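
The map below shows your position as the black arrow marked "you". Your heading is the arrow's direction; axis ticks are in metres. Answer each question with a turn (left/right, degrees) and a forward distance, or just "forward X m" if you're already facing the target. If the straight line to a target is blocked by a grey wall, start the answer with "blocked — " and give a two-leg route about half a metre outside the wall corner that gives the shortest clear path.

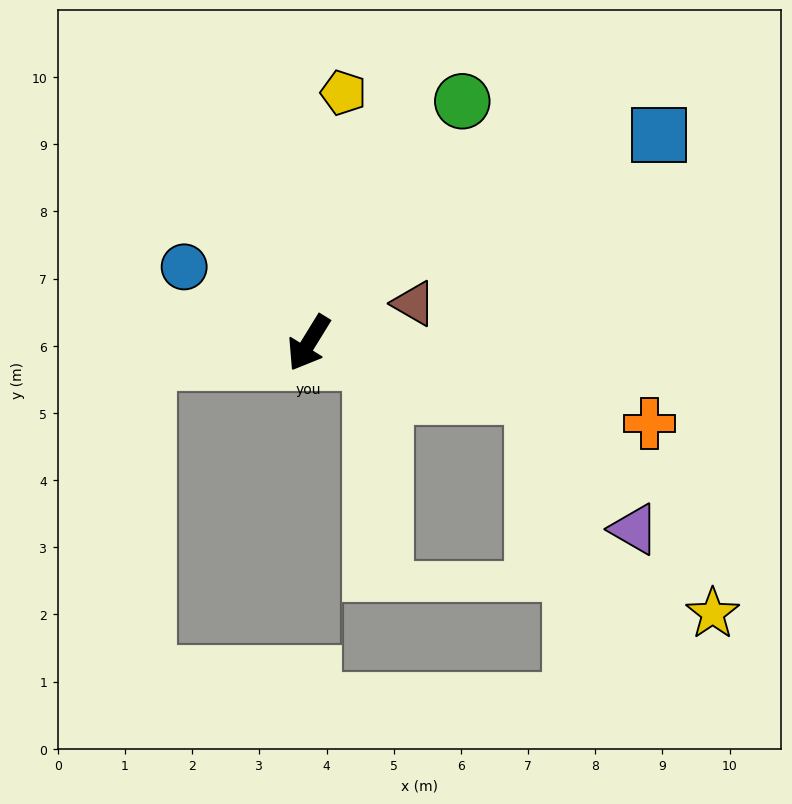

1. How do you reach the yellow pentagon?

turn right 156°, forward 3.8 m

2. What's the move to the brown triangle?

turn left 142°, forward 1.7 m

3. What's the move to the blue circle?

turn right 90°, forward 2.2 m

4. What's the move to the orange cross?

turn left 108°, forward 5.2 m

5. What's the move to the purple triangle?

blocked — turn left 108°, forward 3.4 m, then turn right 39°, forward 2.5 m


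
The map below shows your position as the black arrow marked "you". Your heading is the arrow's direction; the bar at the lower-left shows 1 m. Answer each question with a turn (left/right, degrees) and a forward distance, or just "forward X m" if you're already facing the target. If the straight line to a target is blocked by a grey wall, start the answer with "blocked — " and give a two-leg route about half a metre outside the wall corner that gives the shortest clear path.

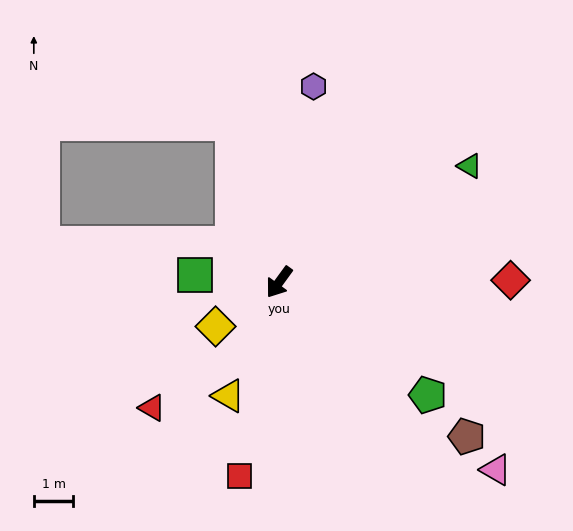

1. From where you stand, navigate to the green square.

turn right 59°, forward 2.1 m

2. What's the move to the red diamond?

turn left 127°, forward 5.8 m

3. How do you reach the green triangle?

turn left 157°, forward 5.6 m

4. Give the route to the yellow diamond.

turn right 19°, forward 2.0 m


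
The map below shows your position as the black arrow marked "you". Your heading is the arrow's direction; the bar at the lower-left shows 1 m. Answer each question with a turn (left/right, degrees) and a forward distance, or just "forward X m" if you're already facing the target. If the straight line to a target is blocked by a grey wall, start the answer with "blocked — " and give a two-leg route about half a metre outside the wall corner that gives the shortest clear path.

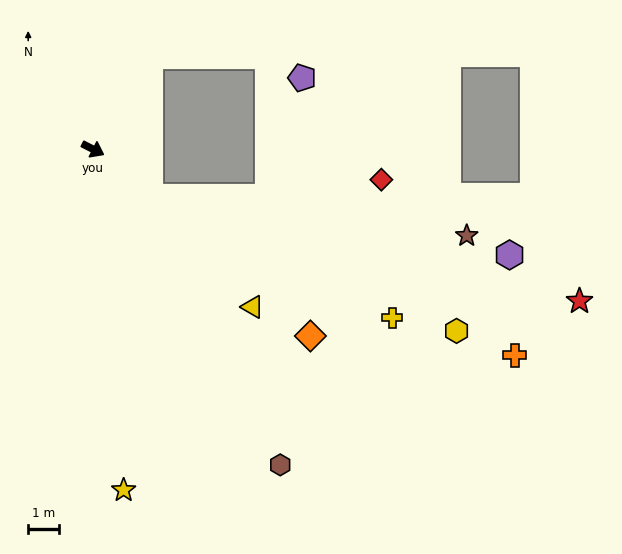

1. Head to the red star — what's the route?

blocked — turn right 13°, forward 2.4 m, then turn left 26°, forward 14.3 m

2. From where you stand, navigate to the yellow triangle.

turn right 18°, forward 7.3 m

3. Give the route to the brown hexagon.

turn right 32°, forward 11.9 m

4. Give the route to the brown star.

blocked — turn right 13°, forward 2.4 m, then turn left 33°, forward 10.3 m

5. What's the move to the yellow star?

turn right 58°, forward 11.1 m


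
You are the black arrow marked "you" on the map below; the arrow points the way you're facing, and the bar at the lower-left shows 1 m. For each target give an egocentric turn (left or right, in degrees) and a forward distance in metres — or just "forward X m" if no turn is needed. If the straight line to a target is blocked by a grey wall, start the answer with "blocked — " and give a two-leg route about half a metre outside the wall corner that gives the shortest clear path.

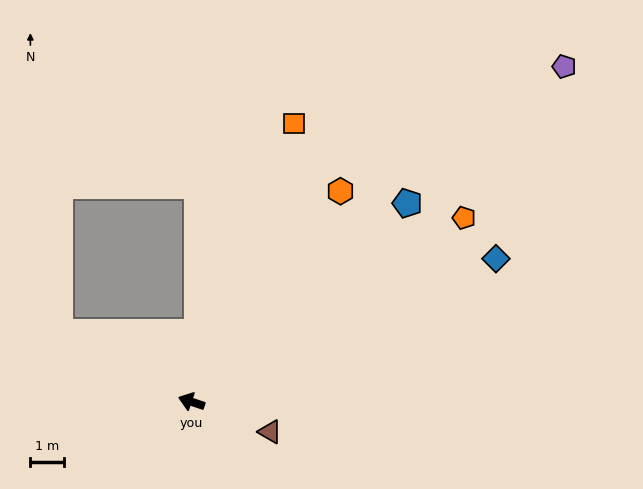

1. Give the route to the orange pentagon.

turn right 127°, forward 9.7 m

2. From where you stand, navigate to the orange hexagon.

turn right 107°, forward 7.6 m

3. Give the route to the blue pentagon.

turn right 119°, forward 8.7 m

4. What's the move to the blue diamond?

turn right 136°, forward 9.9 m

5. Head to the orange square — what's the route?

turn right 92°, forward 8.8 m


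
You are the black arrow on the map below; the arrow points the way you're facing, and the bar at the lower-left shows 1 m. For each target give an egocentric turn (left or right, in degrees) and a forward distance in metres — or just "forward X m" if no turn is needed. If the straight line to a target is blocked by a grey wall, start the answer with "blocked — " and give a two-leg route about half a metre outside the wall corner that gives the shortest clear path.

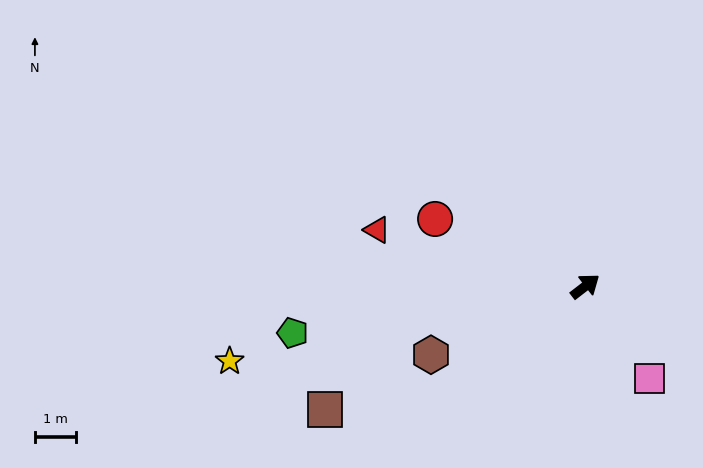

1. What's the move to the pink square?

turn right 93°, forward 2.7 m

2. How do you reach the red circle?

turn left 118°, forward 4.0 m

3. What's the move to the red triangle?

turn left 127°, forward 5.3 m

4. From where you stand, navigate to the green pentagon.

turn left 151°, forward 7.2 m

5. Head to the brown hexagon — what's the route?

turn left 166°, forward 4.1 m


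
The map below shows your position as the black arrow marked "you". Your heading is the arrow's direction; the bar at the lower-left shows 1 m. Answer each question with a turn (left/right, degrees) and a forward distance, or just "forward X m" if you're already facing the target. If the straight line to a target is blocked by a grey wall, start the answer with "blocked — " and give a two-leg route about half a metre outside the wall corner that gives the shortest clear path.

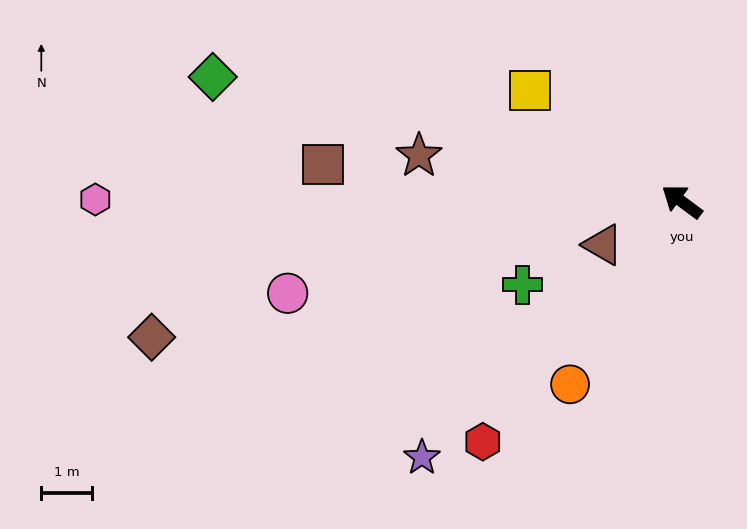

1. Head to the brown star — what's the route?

turn left 27°, forward 5.2 m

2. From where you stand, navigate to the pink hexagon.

turn left 36°, forward 11.5 m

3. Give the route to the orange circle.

turn left 95°, forward 4.2 m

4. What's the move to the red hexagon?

turn left 87°, forward 6.1 m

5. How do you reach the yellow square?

forward 3.7 m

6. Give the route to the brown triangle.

turn left 65°, forward 1.8 m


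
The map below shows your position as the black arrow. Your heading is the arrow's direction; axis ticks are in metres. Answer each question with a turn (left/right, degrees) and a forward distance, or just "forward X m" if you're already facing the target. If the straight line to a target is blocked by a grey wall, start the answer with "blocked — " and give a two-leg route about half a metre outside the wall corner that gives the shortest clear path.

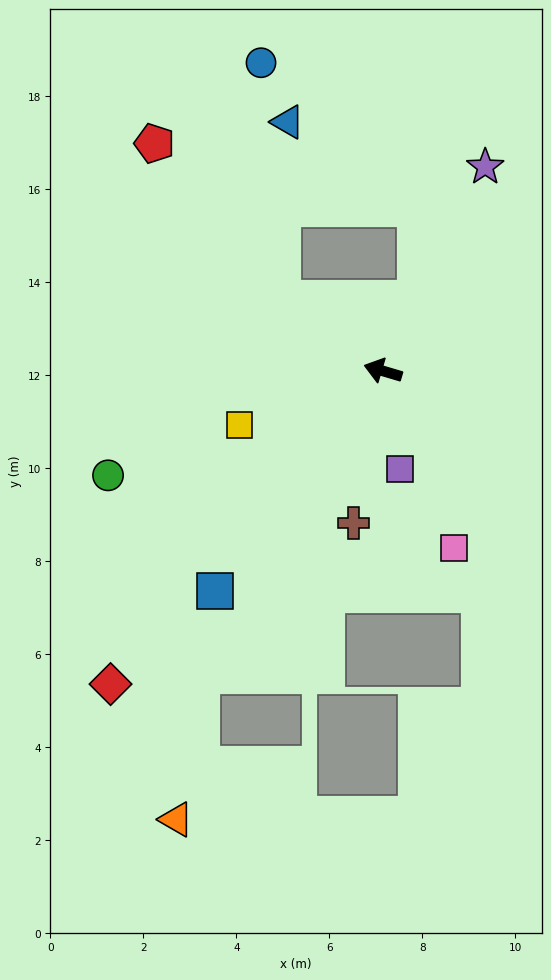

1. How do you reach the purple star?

turn right 100°, forward 4.9 m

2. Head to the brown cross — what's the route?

turn left 96°, forward 3.3 m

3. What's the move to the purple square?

turn left 116°, forward 2.1 m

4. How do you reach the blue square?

turn left 69°, forward 6.0 m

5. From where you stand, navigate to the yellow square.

turn left 37°, forward 3.3 m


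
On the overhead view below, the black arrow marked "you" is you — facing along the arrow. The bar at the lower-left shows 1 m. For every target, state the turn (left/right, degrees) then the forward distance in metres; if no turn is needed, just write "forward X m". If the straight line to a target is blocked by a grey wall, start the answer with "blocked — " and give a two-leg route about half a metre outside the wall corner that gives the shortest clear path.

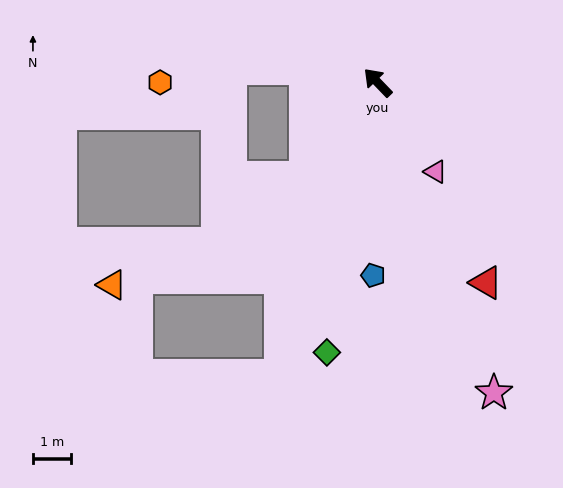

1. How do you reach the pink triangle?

turn left 169°, forward 2.8 m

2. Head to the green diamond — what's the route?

turn left 125°, forward 7.2 m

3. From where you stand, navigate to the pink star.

turn left 157°, forward 8.7 m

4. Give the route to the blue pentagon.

turn left 135°, forward 5.1 m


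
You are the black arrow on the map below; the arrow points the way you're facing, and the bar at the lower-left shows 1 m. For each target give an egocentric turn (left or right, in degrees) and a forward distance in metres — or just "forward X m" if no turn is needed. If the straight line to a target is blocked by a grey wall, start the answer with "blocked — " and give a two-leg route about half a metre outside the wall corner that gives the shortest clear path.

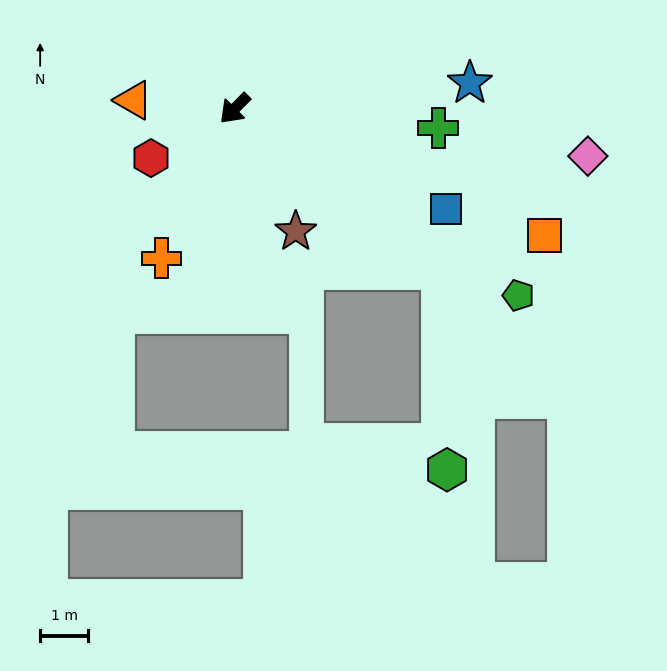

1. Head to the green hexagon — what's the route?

blocked — turn left 97°, forward 5.4 m, then turn right 51°, forward 4.1 m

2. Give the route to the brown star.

turn left 71°, forward 2.8 m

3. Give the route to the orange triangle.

turn right 50°, forward 2.1 m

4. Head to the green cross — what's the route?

turn left 129°, forward 4.2 m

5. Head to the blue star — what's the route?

turn left 141°, forward 4.9 m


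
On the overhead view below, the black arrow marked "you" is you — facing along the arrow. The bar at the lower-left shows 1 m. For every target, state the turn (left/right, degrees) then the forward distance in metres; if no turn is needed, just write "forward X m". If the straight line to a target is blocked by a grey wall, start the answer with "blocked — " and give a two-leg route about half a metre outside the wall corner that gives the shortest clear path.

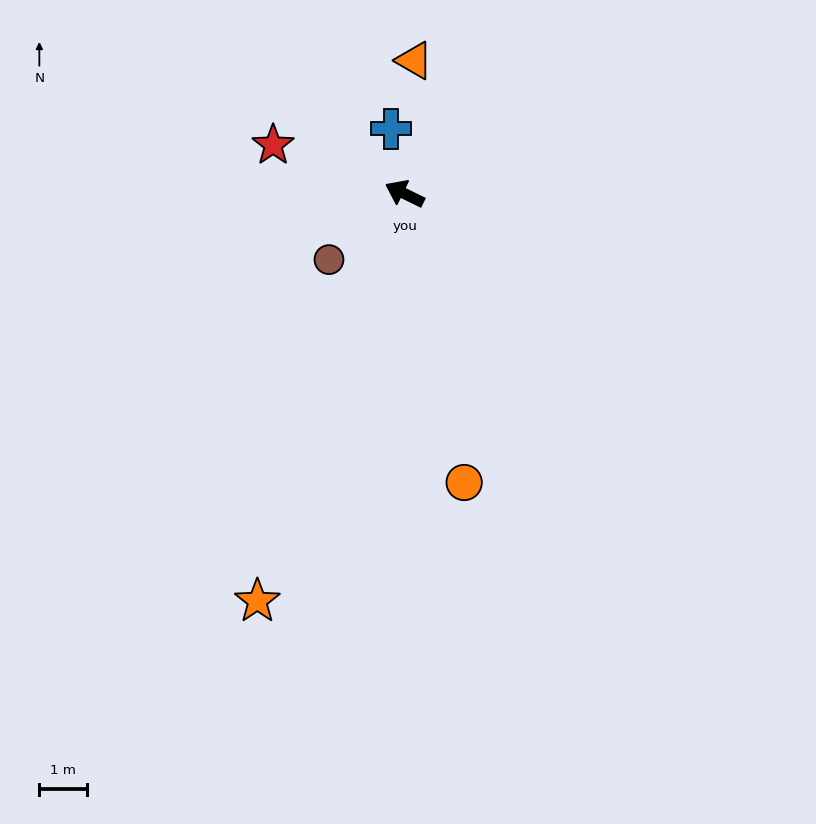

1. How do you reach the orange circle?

turn left 128°, forward 6.2 m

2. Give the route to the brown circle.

turn left 67°, forward 2.1 m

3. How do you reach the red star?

turn left 6°, forward 2.9 m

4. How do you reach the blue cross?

turn right 52°, forward 1.4 m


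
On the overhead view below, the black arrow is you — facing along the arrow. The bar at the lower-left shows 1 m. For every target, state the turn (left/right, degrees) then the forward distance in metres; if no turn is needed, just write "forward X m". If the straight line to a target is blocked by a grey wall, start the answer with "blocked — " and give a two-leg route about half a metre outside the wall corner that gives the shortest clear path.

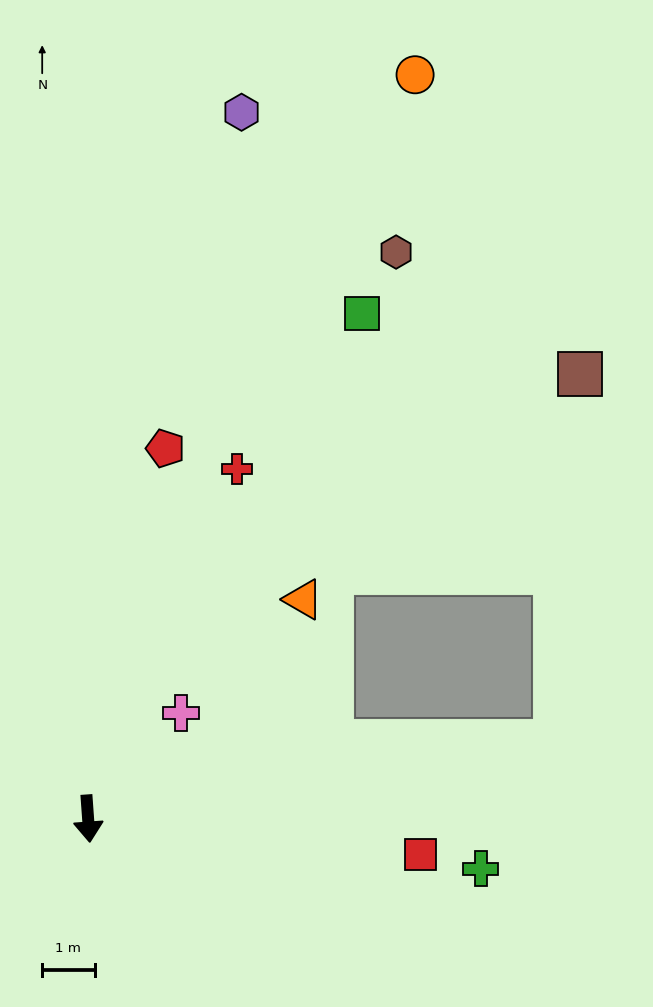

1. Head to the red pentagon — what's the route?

turn left 164°, forward 7.2 m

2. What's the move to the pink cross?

turn left 135°, forward 2.7 m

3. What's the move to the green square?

turn left 147°, forward 11.0 m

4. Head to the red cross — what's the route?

turn left 153°, forward 7.3 m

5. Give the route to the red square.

turn left 80°, forward 6.4 m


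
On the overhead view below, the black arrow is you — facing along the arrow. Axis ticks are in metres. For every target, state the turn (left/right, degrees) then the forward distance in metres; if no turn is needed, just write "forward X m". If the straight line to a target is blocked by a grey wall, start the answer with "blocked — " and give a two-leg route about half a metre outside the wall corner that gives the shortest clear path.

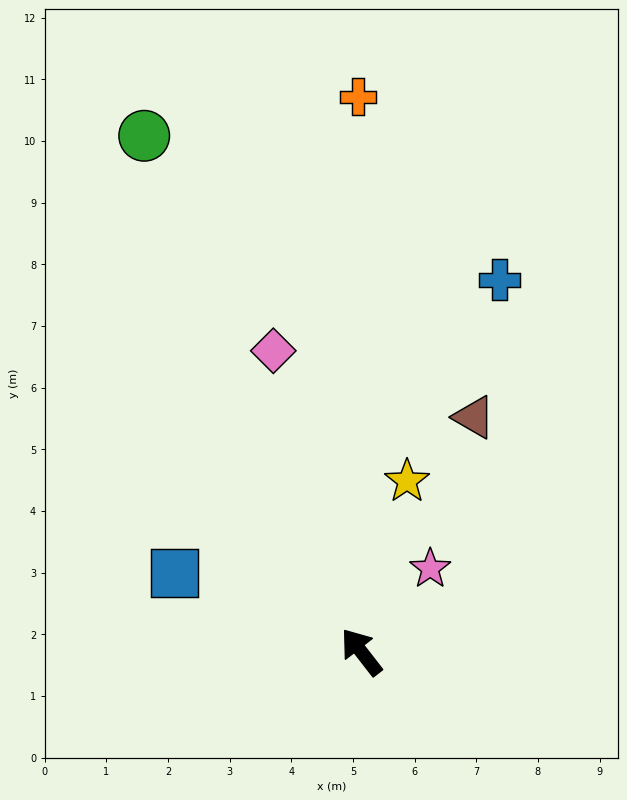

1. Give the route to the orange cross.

turn right 37°, forward 9.0 m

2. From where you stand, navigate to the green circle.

turn right 15°, forward 9.1 m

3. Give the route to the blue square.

turn left 29°, forward 3.3 m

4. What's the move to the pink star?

turn right 77°, forward 1.8 m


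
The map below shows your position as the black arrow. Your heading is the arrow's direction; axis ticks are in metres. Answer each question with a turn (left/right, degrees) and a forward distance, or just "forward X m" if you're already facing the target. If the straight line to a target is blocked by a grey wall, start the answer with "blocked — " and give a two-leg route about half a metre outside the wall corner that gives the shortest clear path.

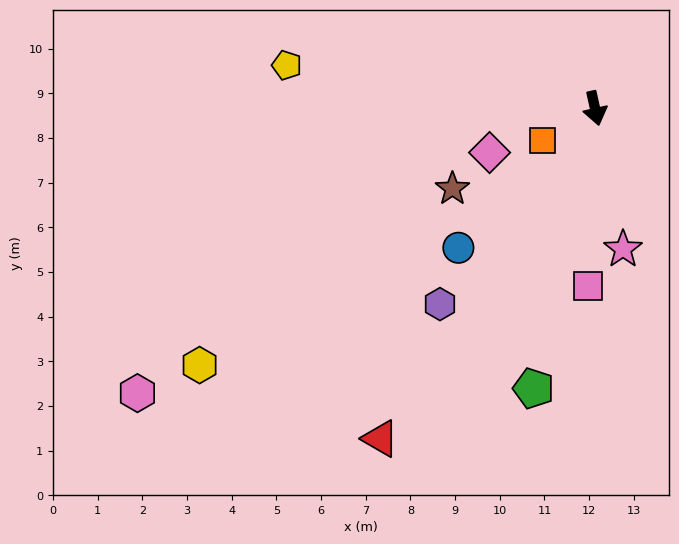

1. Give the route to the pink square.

turn right 15°, forward 4.0 m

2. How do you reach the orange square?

turn right 71°, forward 1.4 m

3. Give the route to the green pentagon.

turn right 25°, forward 6.4 m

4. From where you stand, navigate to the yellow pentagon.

turn right 110°, forward 7.0 m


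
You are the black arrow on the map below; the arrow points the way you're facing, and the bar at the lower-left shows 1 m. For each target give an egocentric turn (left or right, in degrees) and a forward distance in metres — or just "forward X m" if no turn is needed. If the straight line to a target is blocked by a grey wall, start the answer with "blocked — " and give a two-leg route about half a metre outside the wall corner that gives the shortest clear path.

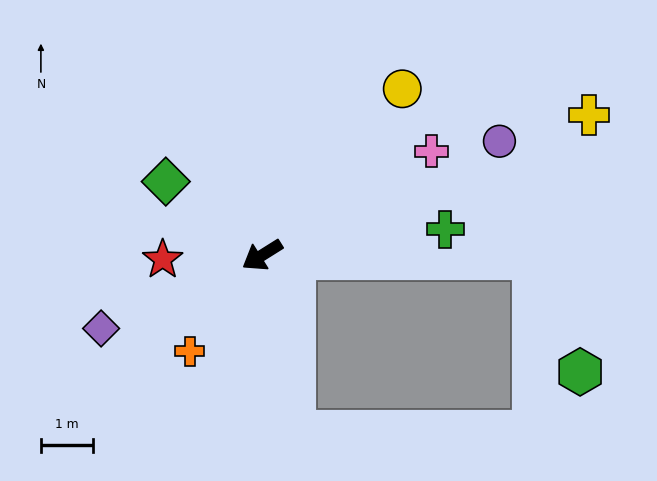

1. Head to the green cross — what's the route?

turn left 156°, forward 3.6 m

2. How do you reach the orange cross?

turn left 21°, forward 2.3 m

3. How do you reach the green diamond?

turn right 69°, forward 2.3 m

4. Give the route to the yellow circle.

turn right 162°, forward 4.2 m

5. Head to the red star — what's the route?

turn right 30°, forward 1.9 m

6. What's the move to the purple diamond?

turn right 8°, forward 3.4 m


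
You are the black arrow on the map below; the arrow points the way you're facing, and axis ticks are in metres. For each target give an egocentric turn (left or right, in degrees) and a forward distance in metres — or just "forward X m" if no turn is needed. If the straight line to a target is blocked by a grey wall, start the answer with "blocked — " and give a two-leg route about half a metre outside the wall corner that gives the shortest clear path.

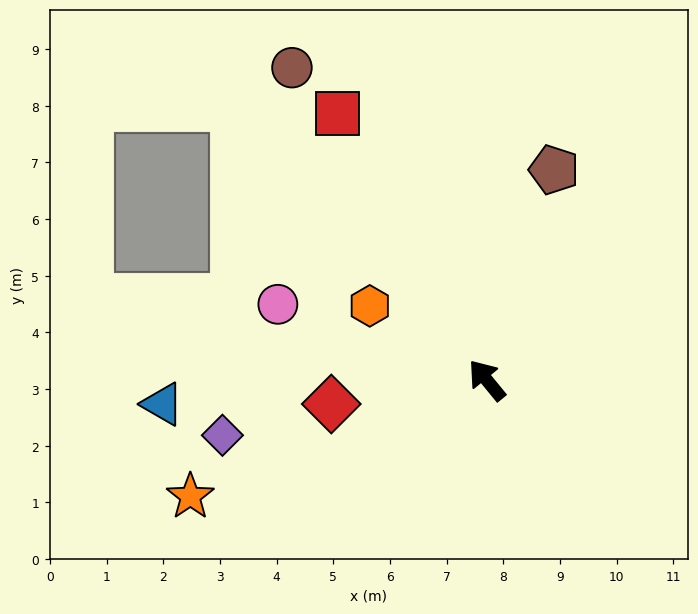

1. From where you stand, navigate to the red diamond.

turn left 59°, forward 2.8 m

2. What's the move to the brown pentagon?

turn right 57°, forward 3.9 m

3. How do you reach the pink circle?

turn left 31°, forward 3.9 m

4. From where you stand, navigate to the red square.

turn right 10°, forward 5.4 m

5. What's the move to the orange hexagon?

turn left 18°, forward 2.4 m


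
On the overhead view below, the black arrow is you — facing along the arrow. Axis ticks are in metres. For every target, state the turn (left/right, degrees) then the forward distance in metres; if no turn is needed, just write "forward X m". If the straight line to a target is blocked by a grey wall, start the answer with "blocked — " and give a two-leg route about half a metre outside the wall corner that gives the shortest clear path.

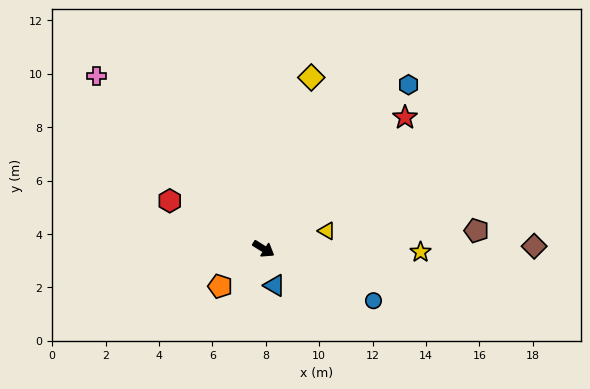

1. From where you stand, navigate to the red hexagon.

turn right 175°, forward 3.9 m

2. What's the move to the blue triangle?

turn right 41°, forward 1.4 m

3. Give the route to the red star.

turn left 75°, forward 7.2 m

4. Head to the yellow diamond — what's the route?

turn left 106°, forward 6.7 m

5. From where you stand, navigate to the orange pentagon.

turn right 107°, forward 2.1 m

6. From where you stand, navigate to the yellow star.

turn left 31°, forward 5.9 m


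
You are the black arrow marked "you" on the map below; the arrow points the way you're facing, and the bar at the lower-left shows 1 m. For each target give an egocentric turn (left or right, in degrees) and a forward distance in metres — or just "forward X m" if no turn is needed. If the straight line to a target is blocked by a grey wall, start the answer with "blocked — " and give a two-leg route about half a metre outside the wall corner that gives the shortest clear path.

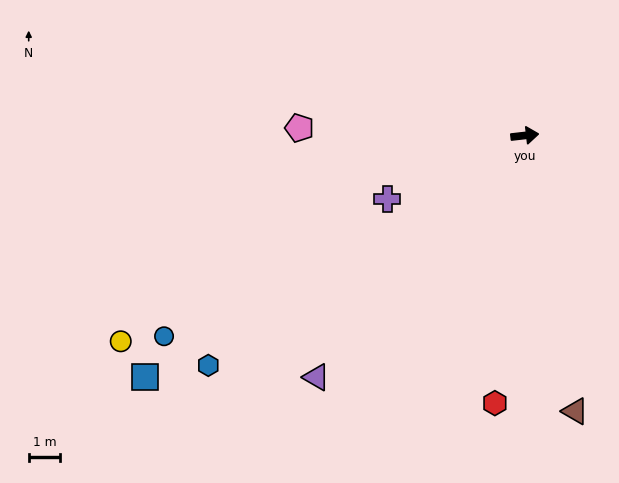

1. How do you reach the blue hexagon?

turn right 150°, forward 12.4 m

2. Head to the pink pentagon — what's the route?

turn left 172°, forward 7.1 m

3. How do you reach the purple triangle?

turn right 137°, forward 10.1 m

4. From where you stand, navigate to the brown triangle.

turn right 86°, forward 8.9 m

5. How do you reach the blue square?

turn right 154°, forward 14.3 m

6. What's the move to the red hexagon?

turn right 103°, forward 8.5 m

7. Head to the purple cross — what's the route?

turn right 162°, forward 4.8 m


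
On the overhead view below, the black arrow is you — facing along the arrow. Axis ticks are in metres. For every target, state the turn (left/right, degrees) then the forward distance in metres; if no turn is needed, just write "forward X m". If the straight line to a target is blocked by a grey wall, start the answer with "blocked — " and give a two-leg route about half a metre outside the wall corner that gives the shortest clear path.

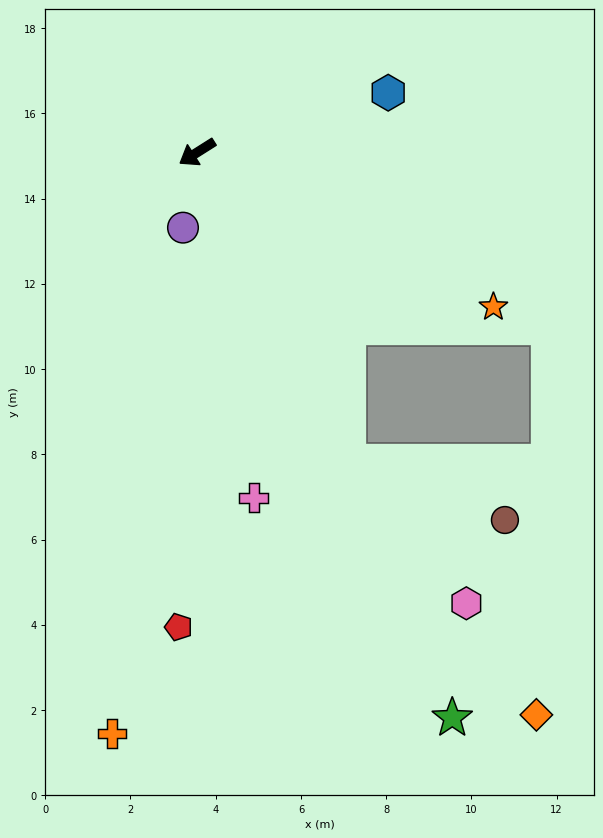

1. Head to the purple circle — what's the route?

turn left 47°, forward 1.8 m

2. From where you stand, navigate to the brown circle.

blocked — turn left 84°, forward 8.1 m, then turn left 44°, forward 3.9 m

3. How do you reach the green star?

turn left 82°, forward 14.6 m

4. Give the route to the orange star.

turn left 120°, forward 7.8 m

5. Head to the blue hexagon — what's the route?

turn left 165°, forward 4.7 m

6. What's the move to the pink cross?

turn left 67°, forward 8.2 m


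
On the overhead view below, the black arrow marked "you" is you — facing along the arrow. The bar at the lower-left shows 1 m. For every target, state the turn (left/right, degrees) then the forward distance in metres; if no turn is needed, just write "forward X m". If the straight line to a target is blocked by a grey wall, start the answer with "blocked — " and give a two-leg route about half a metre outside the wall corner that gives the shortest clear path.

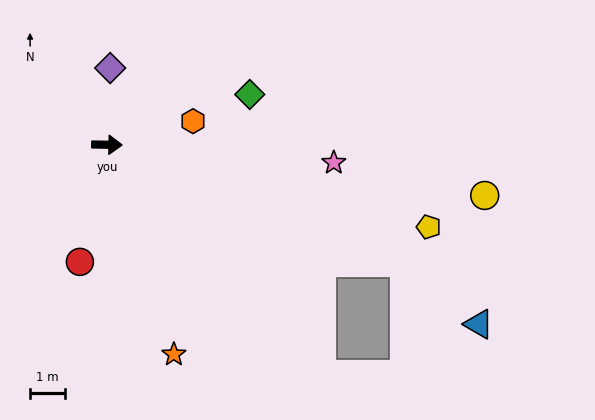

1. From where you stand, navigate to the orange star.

turn right 71°, forward 6.4 m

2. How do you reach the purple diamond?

turn left 89°, forward 2.2 m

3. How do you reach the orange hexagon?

turn left 16°, forward 2.6 m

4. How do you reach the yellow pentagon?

turn right 13°, forward 9.6 m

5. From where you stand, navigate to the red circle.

turn right 102°, forward 3.5 m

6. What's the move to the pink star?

turn right 3°, forward 6.6 m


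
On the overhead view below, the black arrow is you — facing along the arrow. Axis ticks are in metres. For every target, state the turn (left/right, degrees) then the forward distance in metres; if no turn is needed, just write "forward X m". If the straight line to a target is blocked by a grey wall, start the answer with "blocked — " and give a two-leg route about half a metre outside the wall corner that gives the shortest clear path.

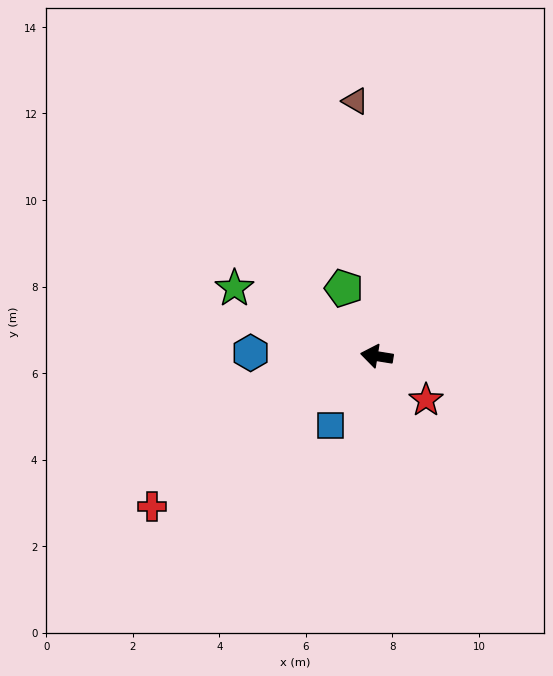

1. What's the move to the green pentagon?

turn right 55°, forward 1.7 m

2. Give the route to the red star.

turn left 147°, forward 1.5 m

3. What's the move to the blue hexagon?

turn left 8°, forward 2.9 m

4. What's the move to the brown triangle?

turn right 76°, forward 5.9 m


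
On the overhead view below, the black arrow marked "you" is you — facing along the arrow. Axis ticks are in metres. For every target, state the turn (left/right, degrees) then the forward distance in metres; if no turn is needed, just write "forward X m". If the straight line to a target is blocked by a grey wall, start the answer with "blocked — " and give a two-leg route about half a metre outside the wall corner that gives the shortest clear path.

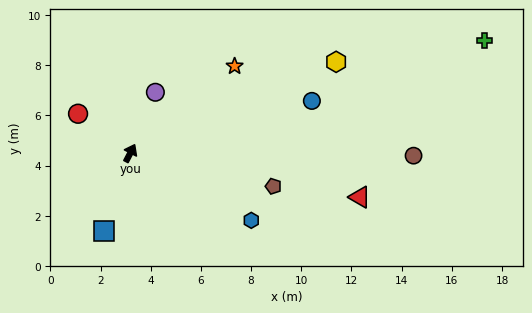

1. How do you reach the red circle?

turn left 80°, forward 2.6 m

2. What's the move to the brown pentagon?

turn right 76°, forward 5.9 m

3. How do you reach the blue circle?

turn right 47°, forward 7.5 m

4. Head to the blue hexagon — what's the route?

turn right 92°, forward 5.5 m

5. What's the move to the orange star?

turn right 23°, forward 5.4 m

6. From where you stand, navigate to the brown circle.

turn right 63°, forward 11.3 m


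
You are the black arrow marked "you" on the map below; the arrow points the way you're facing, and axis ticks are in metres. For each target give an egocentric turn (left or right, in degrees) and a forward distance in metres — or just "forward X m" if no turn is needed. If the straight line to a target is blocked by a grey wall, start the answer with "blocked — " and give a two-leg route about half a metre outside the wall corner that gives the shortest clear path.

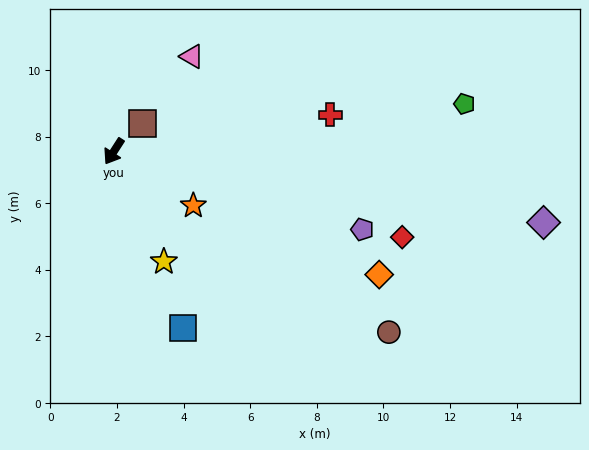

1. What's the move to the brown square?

turn left 167°, forward 1.2 m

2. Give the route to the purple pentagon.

turn left 105°, forward 7.8 m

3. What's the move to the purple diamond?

turn left 113°, forward 13.1 m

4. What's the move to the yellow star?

turn left 57°, forward 3.6 m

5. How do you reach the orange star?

turn left 88°, forward 2.9 m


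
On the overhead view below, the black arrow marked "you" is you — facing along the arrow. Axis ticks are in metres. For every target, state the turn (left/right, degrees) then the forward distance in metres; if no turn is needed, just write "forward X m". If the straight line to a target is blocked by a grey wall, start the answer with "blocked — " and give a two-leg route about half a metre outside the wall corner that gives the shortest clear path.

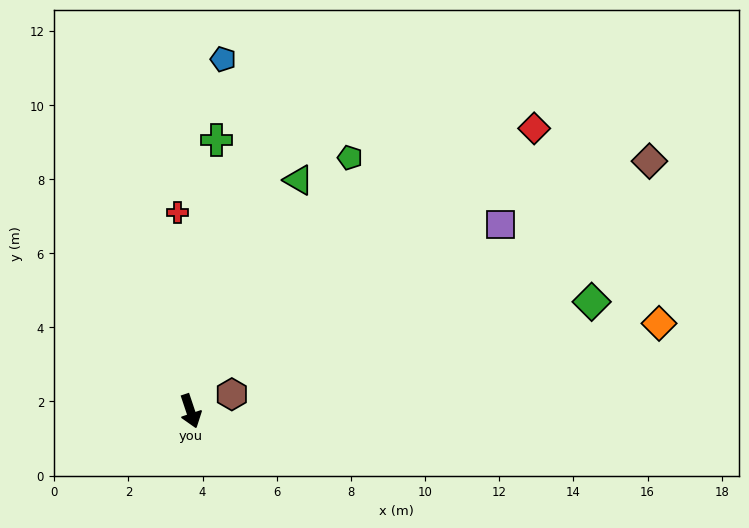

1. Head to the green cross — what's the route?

turn left 156°, forward 7.3 m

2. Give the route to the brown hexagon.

turn left 94°, forward 1.2 m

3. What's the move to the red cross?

turn left 165°, forward 5.4 m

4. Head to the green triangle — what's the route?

turn left 136°, forward 6.9 m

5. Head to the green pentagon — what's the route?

turn left 129°, forward 8.1 m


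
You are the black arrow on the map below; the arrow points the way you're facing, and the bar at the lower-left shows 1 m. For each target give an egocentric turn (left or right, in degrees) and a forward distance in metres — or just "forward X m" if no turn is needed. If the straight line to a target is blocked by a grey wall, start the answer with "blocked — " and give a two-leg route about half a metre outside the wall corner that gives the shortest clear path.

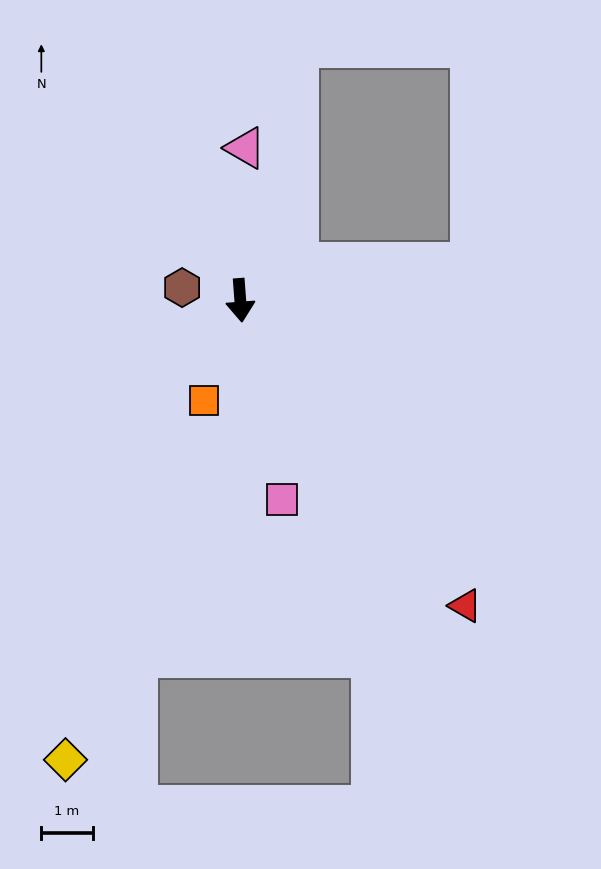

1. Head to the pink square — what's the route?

turn left 7°, forward 3.9 m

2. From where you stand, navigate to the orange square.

turn right 24°, forward 2.1 m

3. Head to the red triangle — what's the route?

turn left 32°, forward 7.4 m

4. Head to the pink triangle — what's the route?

turn left 174°, forward 3.0 m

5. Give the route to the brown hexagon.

turn right 107°, forward 1.2 m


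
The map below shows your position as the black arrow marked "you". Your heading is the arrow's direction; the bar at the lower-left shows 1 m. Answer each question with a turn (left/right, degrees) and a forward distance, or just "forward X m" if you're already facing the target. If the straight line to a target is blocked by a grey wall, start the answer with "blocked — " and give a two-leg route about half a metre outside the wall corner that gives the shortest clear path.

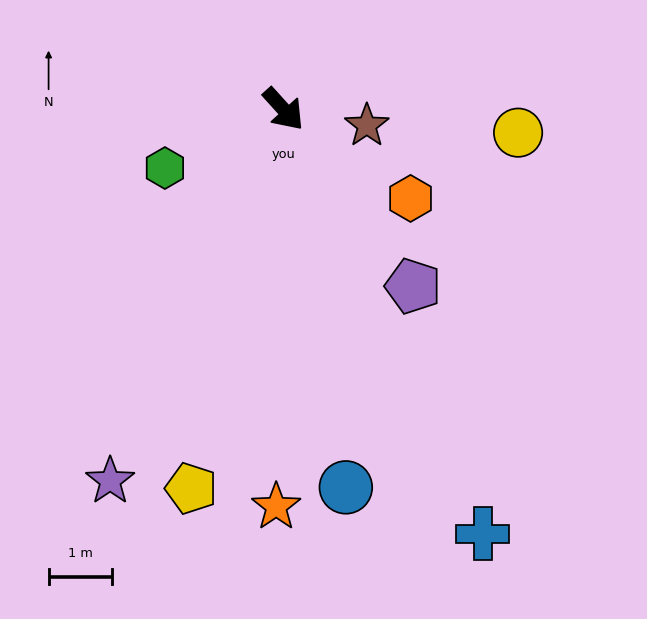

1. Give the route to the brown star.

turn left 37°, forward 1.3 m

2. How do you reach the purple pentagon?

turn right 6°, forward 3.4 m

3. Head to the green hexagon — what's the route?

turn right 106°, forward 2.1 m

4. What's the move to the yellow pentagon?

turn right 56°, forward 6.1 m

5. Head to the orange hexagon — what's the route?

turn left 13°, forward 2.4 m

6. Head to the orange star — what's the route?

turn right 43°, forward 6.2 m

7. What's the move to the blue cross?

turn right 17°, forward 7.4 m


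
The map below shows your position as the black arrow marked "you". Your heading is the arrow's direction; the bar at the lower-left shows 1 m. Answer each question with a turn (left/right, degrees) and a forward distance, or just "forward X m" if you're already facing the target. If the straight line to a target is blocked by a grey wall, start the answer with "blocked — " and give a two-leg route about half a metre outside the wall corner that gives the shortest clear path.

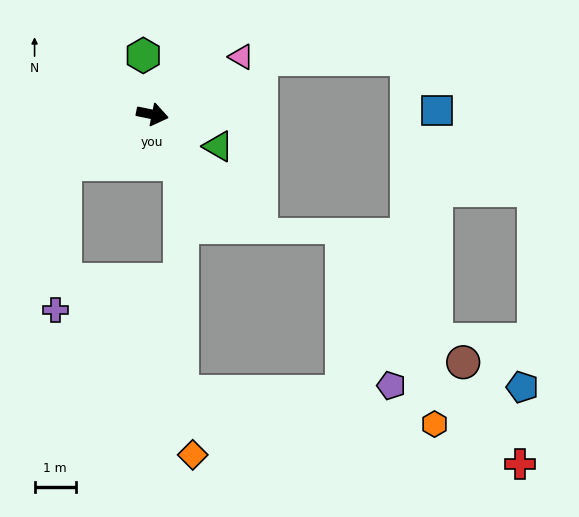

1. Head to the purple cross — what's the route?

blocked — turn right 139°, forward 2.4 m, then turn left 57°, forward 3.6 m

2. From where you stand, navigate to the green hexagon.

turn left 110°, forward 1.4 m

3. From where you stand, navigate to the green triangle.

turn right 14°, forward 1.8 m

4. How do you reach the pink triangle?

turn left 44°, forward 2.6 m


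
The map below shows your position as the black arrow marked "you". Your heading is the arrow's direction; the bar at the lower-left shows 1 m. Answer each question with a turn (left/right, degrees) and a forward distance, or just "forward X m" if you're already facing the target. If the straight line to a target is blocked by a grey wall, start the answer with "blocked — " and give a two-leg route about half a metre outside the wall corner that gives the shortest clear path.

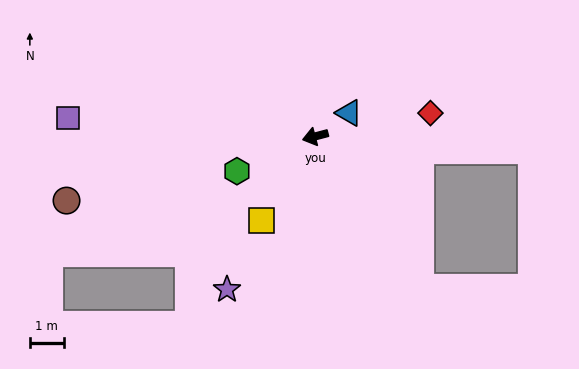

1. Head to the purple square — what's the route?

turn right 19°, forward 7.3 m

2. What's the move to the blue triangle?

turn right 160°, forward 1.2 m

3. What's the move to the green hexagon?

turn left 9°, forward 2.5 m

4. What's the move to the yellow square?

turn left 43°, forward 2.9 m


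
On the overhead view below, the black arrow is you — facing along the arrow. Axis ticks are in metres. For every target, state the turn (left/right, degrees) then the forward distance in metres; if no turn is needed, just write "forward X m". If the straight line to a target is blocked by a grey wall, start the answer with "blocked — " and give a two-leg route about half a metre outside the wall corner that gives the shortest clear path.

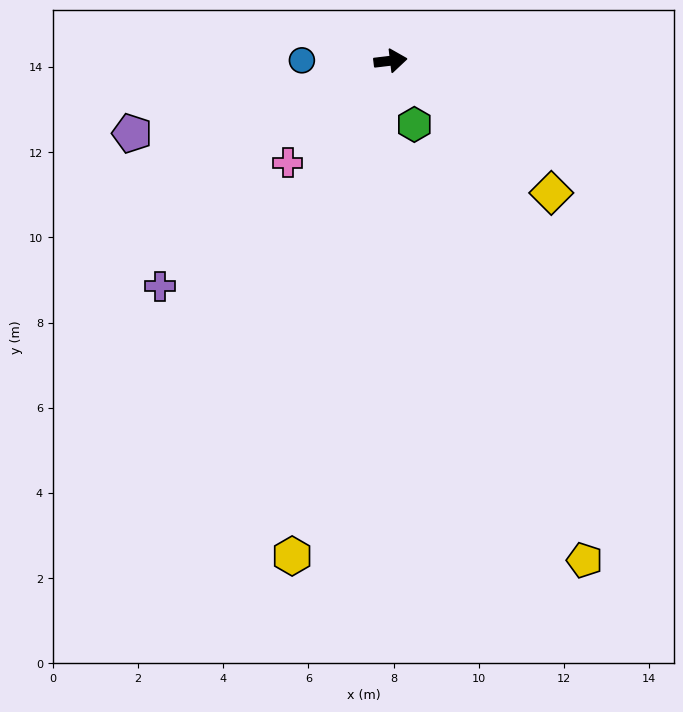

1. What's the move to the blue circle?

turn left 173°, forward 2.1 m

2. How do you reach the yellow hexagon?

turn right 108°, forward 11.9 m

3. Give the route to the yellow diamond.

turn right 46°, forward 4.9 m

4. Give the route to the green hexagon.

turn right 76°, forward 1.6 m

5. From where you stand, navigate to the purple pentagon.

turn right 171°, forward 6.3 m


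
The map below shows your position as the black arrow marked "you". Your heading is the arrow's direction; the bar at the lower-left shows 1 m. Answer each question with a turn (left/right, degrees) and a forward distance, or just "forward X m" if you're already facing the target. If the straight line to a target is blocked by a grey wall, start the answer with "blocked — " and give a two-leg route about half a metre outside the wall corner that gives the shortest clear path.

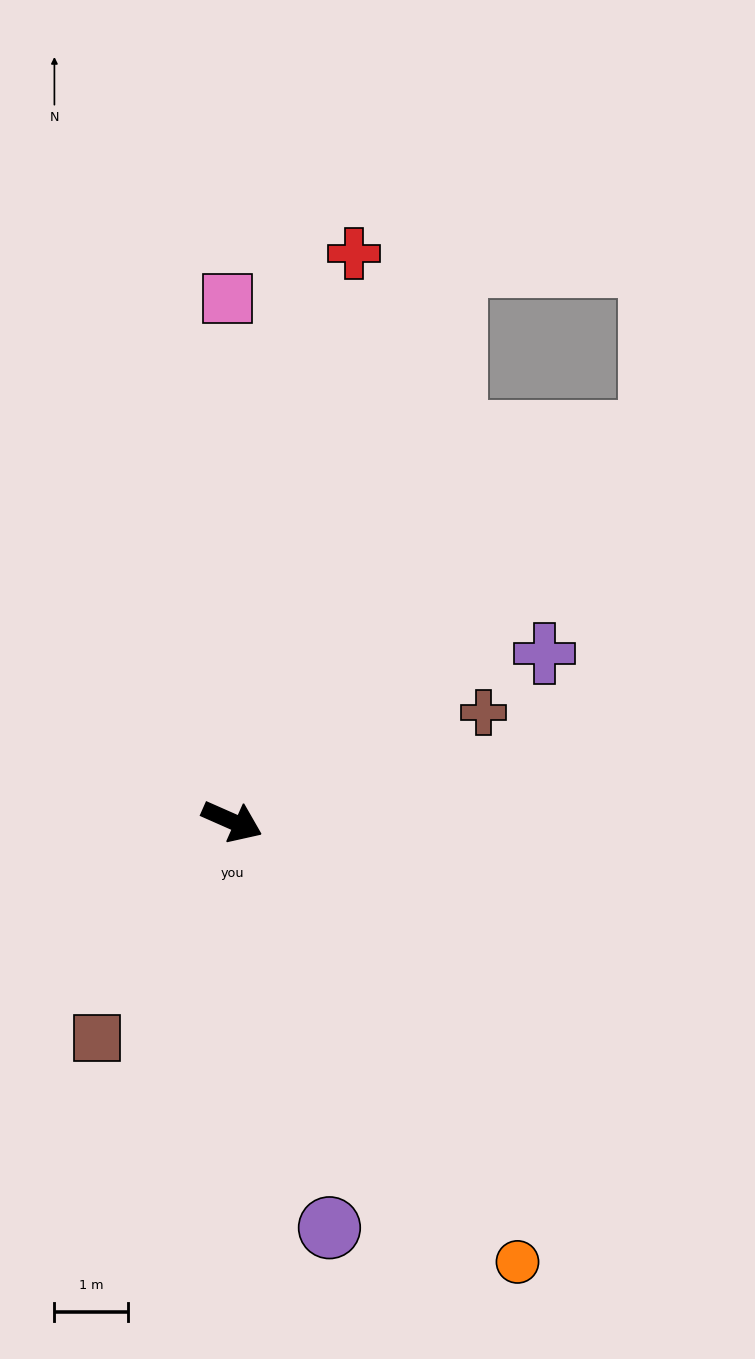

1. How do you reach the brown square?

turn right 98°, forward 3.5 m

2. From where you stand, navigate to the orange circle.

turn right 33°, forward 7.1 m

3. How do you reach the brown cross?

turn left 47°, forward 3.7 m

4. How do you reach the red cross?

turn left 102°, forward 7.9 m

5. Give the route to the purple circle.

turn right 53°, forward 5.7 m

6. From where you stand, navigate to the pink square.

turn left 114°, forward 7.1 m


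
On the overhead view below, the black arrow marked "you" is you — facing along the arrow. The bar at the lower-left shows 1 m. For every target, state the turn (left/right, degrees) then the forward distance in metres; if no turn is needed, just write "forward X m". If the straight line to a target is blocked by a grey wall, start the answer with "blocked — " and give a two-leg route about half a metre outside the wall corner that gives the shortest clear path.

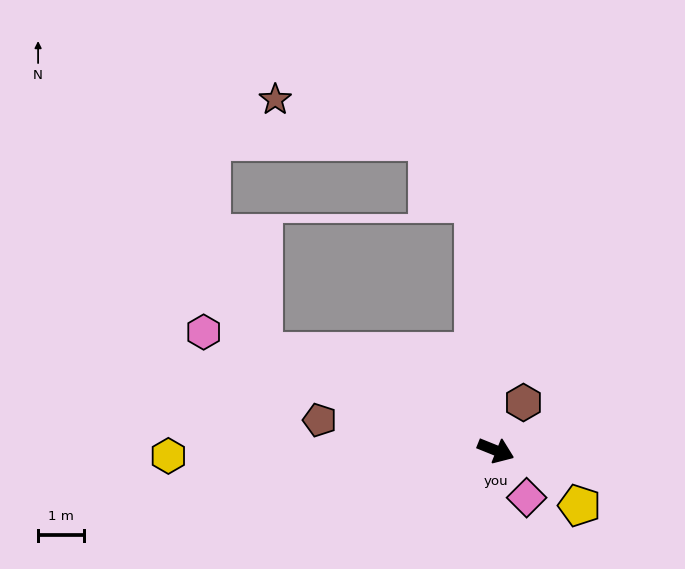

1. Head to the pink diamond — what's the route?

turn right 35°, forward 1.2 m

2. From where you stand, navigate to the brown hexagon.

turn left 82°, forward 1.2 m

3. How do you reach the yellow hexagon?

turn right 157°, forward 7.2 m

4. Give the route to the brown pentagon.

turn right 168°, forward 3.9 m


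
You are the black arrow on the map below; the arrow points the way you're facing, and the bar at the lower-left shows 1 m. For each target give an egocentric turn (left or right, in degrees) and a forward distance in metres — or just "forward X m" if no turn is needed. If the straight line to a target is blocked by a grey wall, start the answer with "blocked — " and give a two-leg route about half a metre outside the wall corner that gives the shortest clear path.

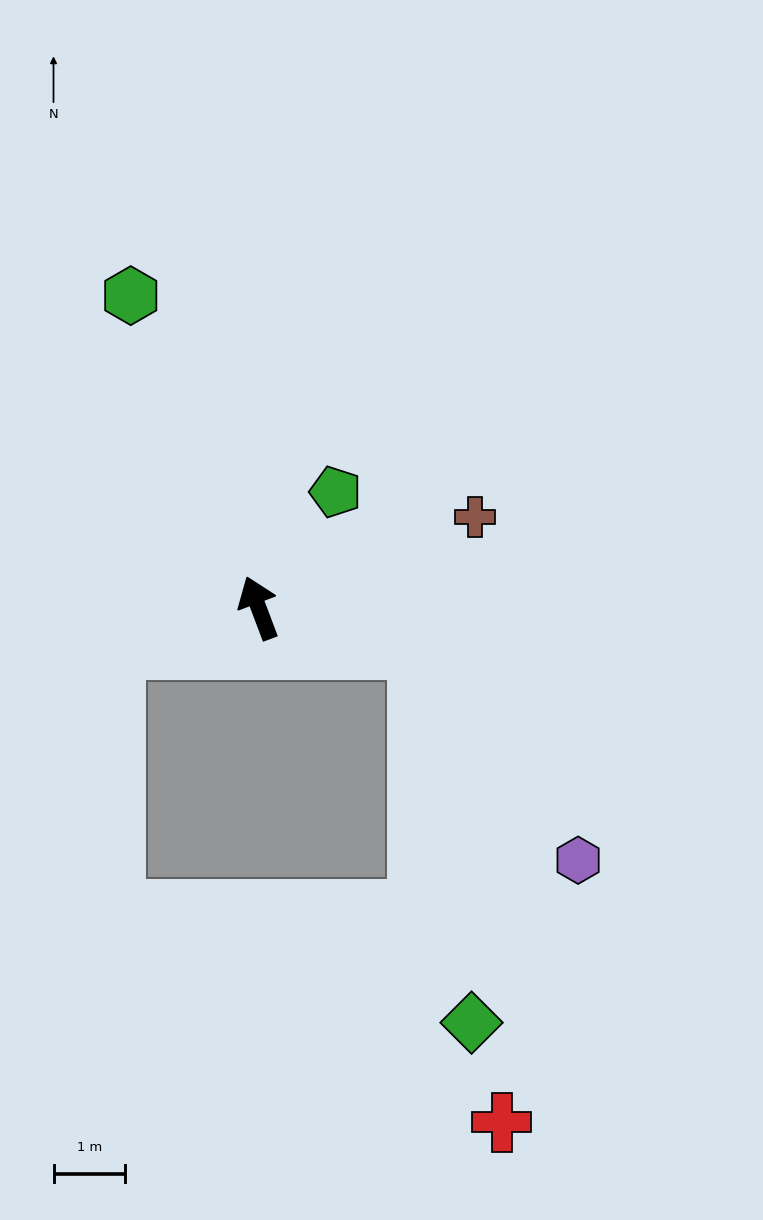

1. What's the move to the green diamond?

blocked — turn right 125°, forward 2.3 m, then turn right 68°, forward 5.3 m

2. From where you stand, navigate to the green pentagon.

turn right 54°, forward 1.9 m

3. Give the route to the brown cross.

turn right 88°, forward 3.3 m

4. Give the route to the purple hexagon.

blocked — turn right 125°, forward 2.3 m, then turn right 39°, forward 3.7 m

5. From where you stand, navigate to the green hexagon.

forward 4.7 m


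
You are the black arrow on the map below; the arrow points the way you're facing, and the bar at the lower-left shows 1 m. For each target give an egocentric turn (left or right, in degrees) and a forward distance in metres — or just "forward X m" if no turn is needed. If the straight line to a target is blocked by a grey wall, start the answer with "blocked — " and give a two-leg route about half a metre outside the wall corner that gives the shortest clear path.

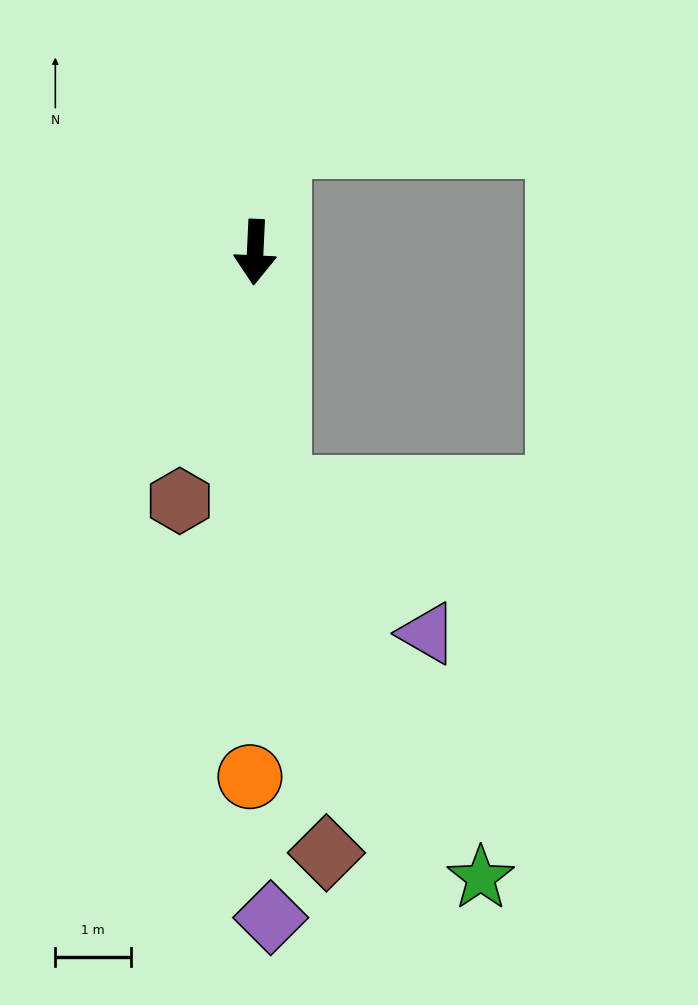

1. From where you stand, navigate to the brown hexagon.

turn right 14°, forward 3.4 m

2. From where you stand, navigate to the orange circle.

turn left 2°, forward 6.9 m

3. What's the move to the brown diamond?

turn left 9°, forward 8.0 m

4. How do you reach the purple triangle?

blocked — turn left 9°, forward 3.1 m, then turn left 39°, forward 2.7 m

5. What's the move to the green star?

blocked — turn left 9°, forward 3.1 m, then turn left 21°, forward 5.8 m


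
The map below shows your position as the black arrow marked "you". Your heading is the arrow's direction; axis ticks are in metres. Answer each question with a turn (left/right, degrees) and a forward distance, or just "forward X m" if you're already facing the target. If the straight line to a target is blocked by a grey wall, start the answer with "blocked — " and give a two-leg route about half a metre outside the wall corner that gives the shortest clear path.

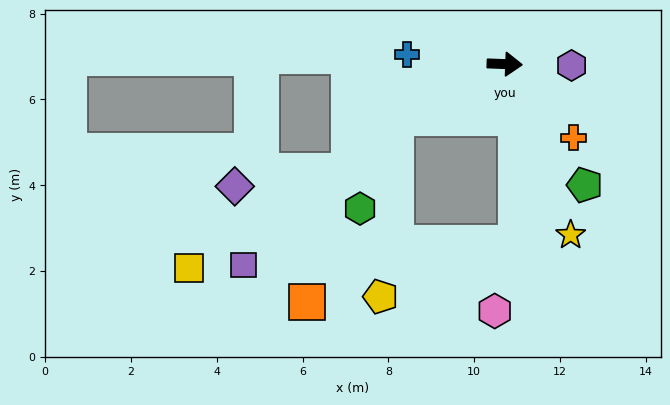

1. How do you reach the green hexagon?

blocked — turn right 152°, forward 2.8 m, then turn left 43°, forward 2.3 m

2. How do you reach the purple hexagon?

forward 1.6 m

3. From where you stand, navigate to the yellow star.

turn right 67°, forward 4.3 m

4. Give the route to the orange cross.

turn right 45°, forward 2.4 m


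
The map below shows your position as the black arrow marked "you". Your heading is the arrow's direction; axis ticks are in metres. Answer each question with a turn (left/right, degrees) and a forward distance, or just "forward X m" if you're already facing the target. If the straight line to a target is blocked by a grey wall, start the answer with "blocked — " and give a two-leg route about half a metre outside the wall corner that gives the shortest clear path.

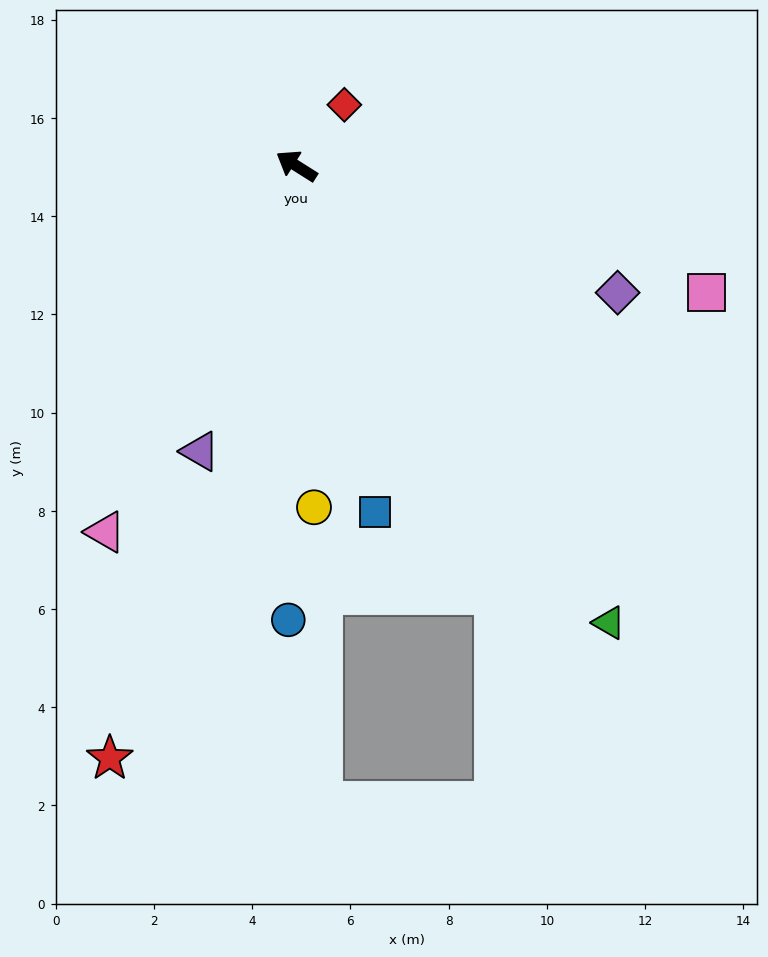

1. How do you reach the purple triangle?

turn left 104°, forward 6.1 m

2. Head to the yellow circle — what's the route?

turn left 125°, forward 7.0 m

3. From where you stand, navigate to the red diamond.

turn right 96°, forward 1.6 m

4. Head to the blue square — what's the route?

turn left 135°, forward 7.2 m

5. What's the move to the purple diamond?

turn right 169°, forward 7.0 m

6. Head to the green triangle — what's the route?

turn left 157°, forward 11.3 m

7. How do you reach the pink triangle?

turn left 95°, forward 8.4 m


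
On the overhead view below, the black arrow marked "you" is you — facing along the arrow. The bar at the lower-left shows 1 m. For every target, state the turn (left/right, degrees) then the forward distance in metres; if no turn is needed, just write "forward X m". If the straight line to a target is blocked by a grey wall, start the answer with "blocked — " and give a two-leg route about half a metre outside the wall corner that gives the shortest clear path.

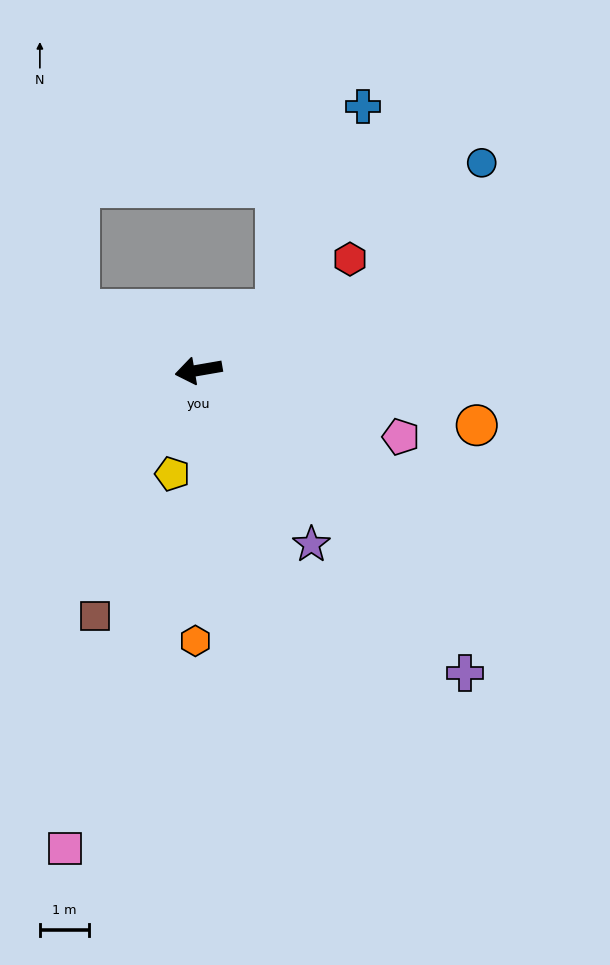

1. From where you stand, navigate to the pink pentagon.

turn left 152°, forward 4.3 m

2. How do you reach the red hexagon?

turn right 154°, forward 3.8 m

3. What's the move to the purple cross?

turn left 122°, forward 8.2 m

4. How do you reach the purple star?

turn left 113°, forward 4.2 m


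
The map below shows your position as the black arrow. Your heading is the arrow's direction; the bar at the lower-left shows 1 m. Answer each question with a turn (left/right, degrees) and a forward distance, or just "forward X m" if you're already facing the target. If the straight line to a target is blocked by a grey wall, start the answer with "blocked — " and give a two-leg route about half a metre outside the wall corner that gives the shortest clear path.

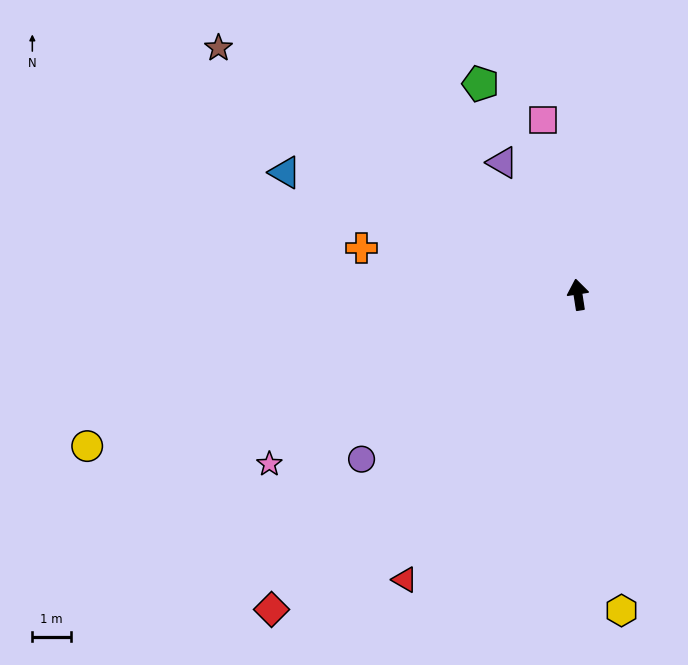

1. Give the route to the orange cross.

turn left 69°, forward 5.8 m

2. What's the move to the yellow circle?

turn left 98°, forward 13.4 m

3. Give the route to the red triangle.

turn left 140°, forward 8.7 m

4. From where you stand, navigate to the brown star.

turn left 47°, forward 11.4 m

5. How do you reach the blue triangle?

turn left 59°, forward 8.3 m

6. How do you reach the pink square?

turn left 2°, forward 4.6 m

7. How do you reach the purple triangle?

turn left 21°, forward 4.0 m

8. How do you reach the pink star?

turn left 110°, forward 9.2 m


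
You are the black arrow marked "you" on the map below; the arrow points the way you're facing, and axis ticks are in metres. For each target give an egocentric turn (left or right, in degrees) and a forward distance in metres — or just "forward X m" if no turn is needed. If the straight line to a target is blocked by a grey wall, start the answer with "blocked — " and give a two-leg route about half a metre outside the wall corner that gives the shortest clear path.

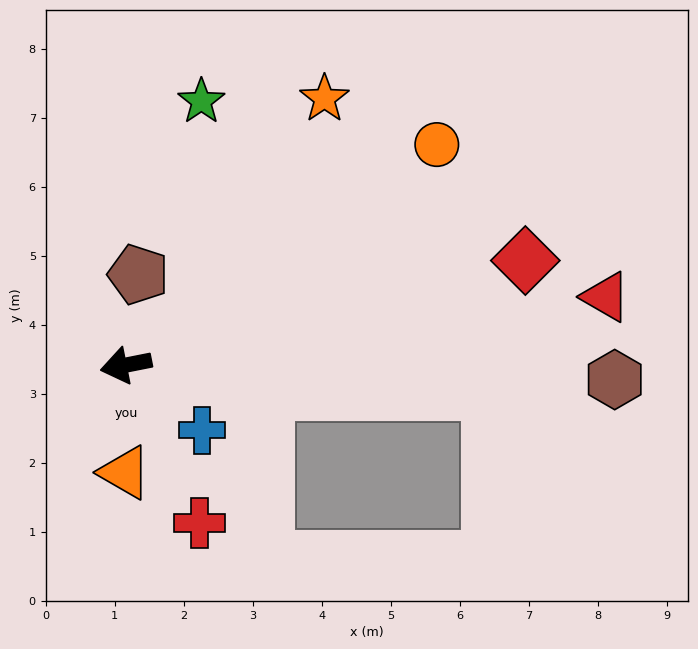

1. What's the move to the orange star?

turn right 138°, forward 4.8 m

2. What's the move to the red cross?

turn left 104°, forward 2.5 m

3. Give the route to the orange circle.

turn right 156°, forward 5.5 m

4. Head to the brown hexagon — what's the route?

turn left 167°, forward 7.1 m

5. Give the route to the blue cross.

turn left 128°, forward 1.5 m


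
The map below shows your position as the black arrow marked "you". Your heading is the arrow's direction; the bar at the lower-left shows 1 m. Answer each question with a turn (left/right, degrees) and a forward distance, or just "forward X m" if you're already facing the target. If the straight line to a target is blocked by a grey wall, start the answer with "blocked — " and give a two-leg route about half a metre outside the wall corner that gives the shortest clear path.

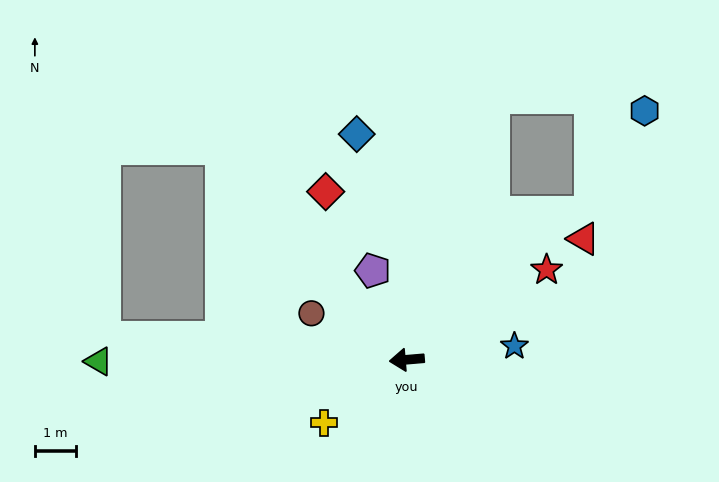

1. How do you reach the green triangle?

turn right 5°, forward 7.5 m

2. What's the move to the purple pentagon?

turn right 74°, forward 2.3 m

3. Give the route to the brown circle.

turn right 31°, forward 2.6 m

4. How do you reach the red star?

turn right 152°, forward 4.0 m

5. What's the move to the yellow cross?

turn left 32°, forward 2.5 m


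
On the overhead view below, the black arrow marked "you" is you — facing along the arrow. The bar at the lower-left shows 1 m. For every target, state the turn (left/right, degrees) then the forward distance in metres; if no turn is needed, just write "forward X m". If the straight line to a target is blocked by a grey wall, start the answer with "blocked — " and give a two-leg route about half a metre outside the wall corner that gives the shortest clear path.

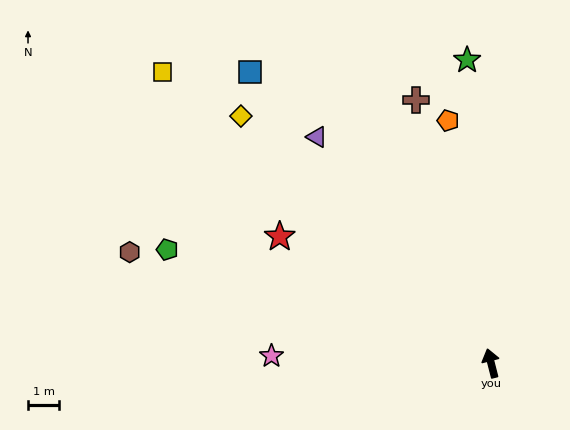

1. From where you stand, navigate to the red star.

turn left 45°, forward 7.8 m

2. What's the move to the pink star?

turn left 74°, forward 7.0 m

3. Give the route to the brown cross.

forward 8.7 m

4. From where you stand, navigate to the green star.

turn right 10°, forward 9.7 m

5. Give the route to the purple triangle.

turn left 23°, forward 9.1 m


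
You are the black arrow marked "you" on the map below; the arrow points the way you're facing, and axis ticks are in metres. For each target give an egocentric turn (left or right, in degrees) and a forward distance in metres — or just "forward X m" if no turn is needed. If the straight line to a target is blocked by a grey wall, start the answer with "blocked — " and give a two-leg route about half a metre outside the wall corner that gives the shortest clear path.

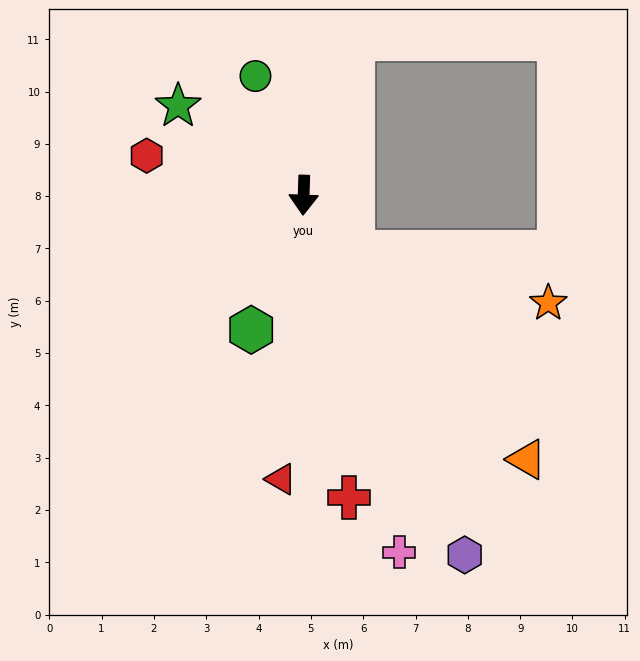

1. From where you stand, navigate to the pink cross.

turn left 17°, forward 7.1 m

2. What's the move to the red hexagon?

turn right 102°, forward 3.1 m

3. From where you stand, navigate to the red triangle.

turn right 3°, forward 5.4 m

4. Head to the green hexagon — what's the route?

turn right 19°, forward 2.8 m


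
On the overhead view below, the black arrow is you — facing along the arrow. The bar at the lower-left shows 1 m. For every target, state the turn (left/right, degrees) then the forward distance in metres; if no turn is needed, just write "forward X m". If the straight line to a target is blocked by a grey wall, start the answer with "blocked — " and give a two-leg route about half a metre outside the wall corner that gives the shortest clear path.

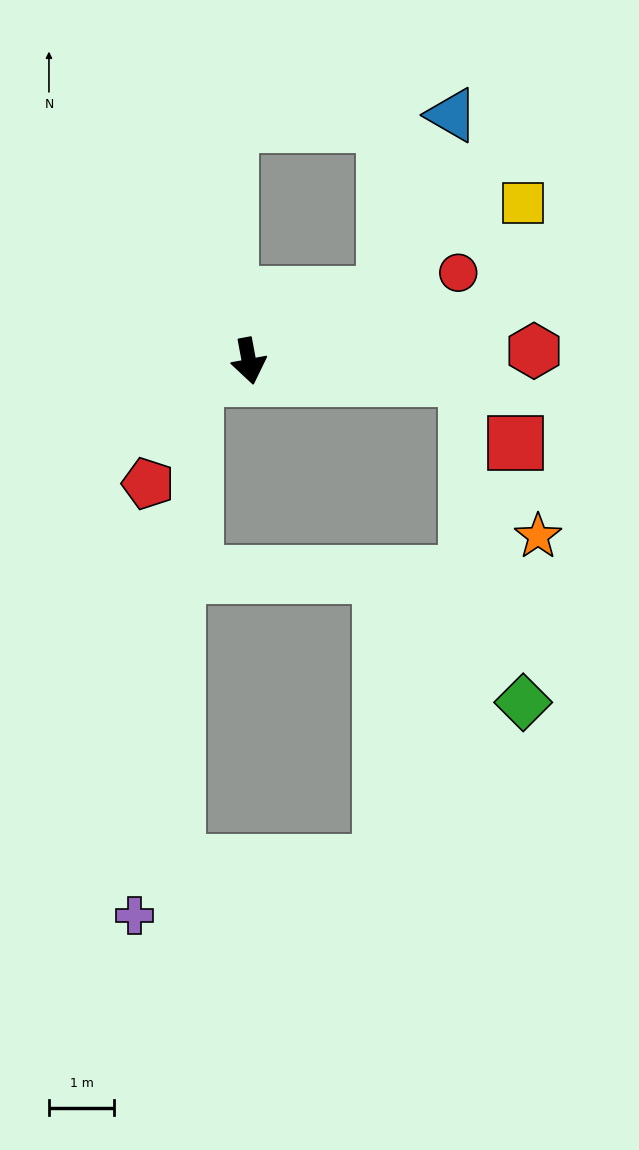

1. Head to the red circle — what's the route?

turn left 102°, forward 3.5 m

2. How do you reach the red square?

blocked — turn left 75°, forward 3.3 m, then turn right 48°, forward 1.2 m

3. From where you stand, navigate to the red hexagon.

turn left 82°, forward 4.4 m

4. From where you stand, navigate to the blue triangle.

blocked — turn left 106°, forward 2.3 m, then turn left 43°, forward 2.9 m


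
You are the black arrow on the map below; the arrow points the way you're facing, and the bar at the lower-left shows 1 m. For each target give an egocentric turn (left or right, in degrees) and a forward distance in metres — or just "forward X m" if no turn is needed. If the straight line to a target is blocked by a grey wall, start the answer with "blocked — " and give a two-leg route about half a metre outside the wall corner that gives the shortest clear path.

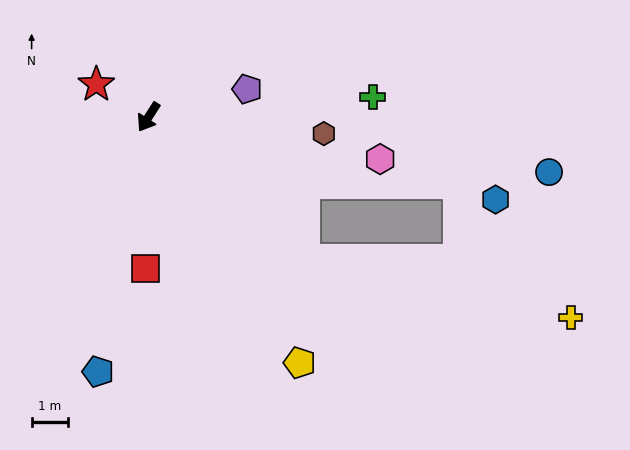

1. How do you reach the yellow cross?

blocked — turn left 80°, forward 5.7 m, then turn left 30°, forward 7.4 m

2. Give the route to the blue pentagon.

turn left 21°, forward 7.1 m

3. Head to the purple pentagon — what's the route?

turn left 138°, forward 2.8 m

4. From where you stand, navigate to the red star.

turn right 89°, forward 1.7 m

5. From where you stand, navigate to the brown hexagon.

turn left 117°, forward 4.8 m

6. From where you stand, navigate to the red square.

turn left 32°, forward 4.1 m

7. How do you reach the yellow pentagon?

turn left 64°, forward 7.9 m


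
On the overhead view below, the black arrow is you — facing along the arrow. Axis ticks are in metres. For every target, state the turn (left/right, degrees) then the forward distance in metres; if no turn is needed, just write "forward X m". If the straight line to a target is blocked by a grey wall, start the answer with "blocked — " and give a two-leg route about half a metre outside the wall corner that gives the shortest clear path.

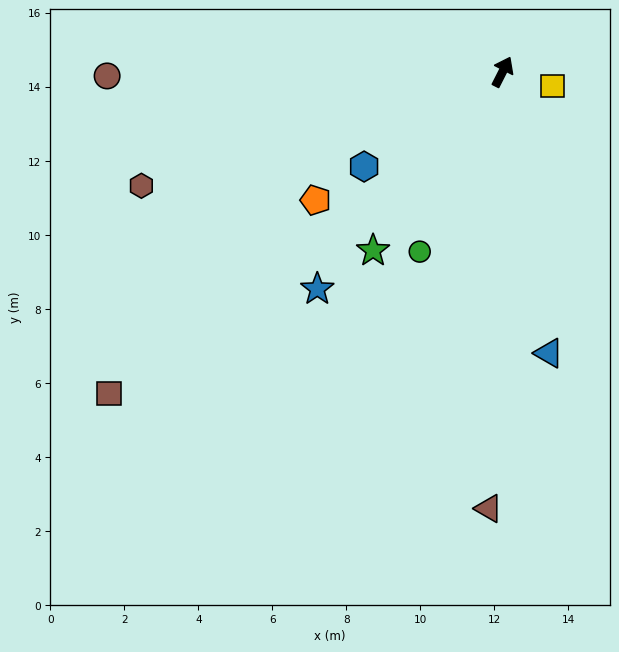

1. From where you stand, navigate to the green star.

turn left 171°, forward 6.0 m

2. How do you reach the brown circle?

turn left 118°, forward 10.7 m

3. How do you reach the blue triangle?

turn right 144°, forward 7.7 m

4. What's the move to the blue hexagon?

turn left 151°, forward 4.5 m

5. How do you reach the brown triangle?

turn right 155°, forward 11.8 m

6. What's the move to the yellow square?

turn right 79°, forward 1.4 m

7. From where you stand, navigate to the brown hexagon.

turn left 134°, forward 10.2 m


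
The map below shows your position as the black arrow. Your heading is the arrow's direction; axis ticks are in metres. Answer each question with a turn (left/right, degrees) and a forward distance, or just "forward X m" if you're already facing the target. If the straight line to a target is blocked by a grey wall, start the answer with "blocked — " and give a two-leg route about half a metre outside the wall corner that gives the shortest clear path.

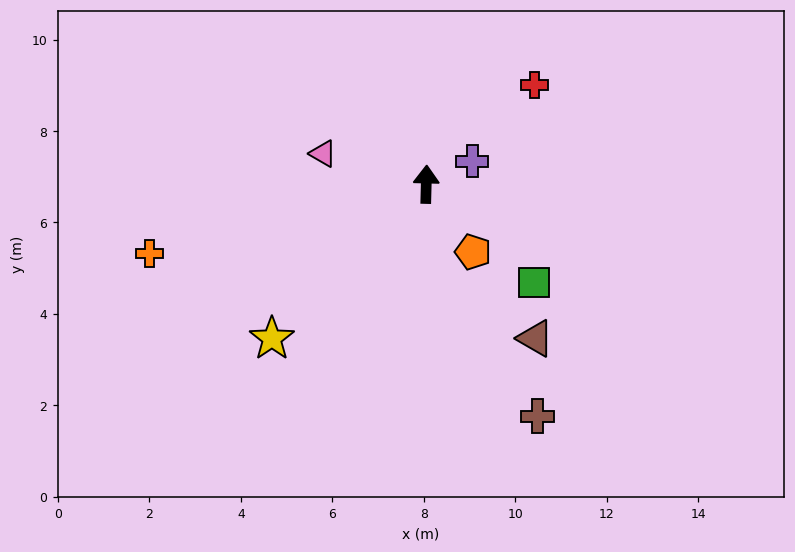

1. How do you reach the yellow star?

turn left 136°, forward 4.8 m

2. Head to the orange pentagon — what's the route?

turn right 144°, forward 1.8 m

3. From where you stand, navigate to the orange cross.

turn left 106°, forward 6.2 m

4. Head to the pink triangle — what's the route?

turn left 75°, forward 2.4 m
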